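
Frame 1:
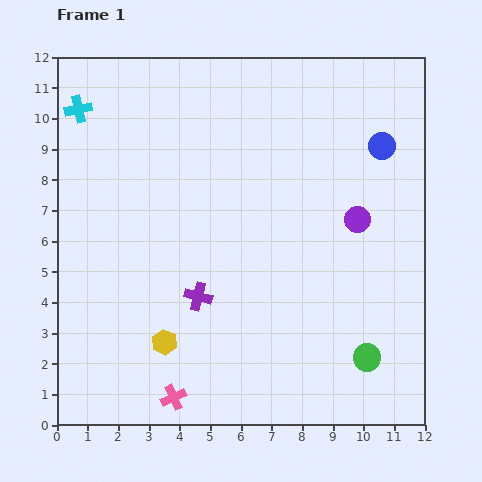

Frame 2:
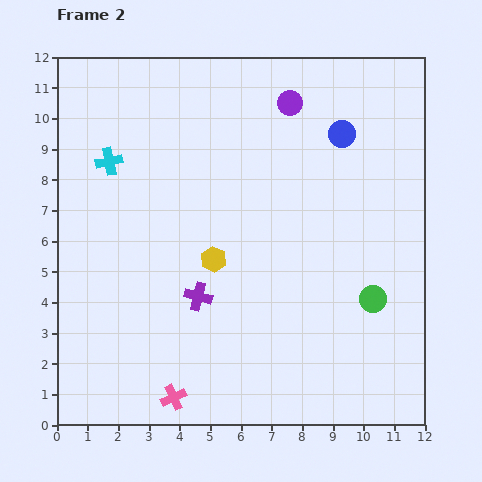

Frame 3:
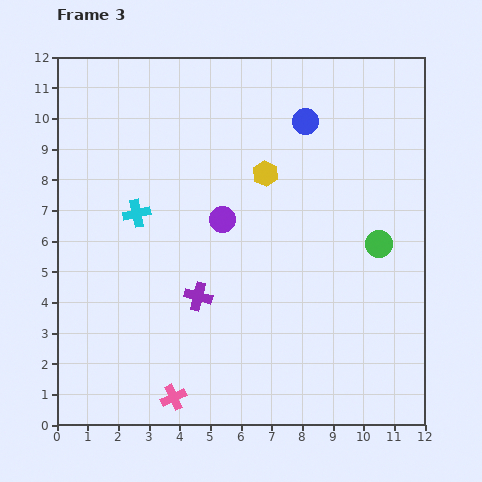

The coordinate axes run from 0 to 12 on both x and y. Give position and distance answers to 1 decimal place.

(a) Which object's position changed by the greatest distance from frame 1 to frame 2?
the purple circle

(moved 4.4; next 3.1)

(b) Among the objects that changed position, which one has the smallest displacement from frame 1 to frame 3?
the blue circle

(moved 2.6)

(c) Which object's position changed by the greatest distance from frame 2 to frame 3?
the purple circle

(moved 4.4; next 3.3)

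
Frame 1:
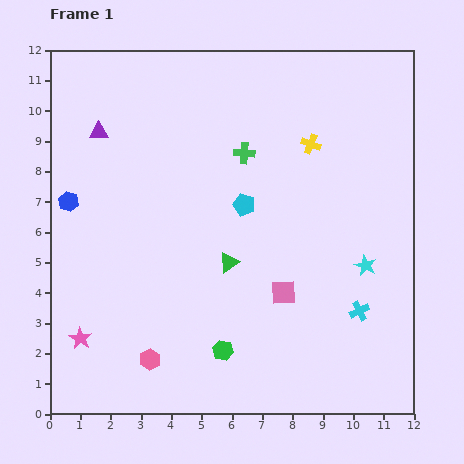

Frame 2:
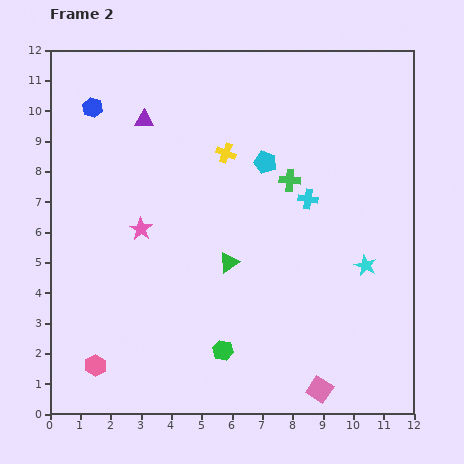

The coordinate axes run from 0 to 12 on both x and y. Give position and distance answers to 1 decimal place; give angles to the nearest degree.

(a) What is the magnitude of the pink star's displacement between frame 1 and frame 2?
4.1

The pink star moved from (1.0, 2.5) to (3.0, 6.1), a distance of √(2.0² + 3.6²) ≈ 4.1.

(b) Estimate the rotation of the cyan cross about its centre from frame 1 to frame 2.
35° clockwise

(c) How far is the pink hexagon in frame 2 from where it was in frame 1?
1.8

The pink hexagon moved from (3.3, 1.8) to (1.5, 1.6), a distance of √(1.8² + 0.2²) ≈ 1.8.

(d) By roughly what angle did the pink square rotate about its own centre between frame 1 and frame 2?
35° clockwise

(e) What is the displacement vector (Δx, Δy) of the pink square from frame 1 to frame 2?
(1.2, -3.2)

The pink square was at (7.7, 4.0) in frame 1 and (8.9, 0.8) in frame 2.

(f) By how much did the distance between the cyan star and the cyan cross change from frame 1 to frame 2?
+1.4

Distance in frame 1: 1.5. Distance in frame 2: 2.9.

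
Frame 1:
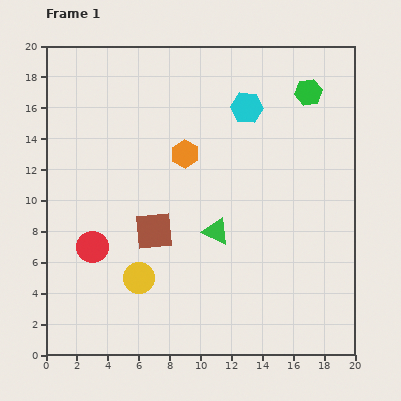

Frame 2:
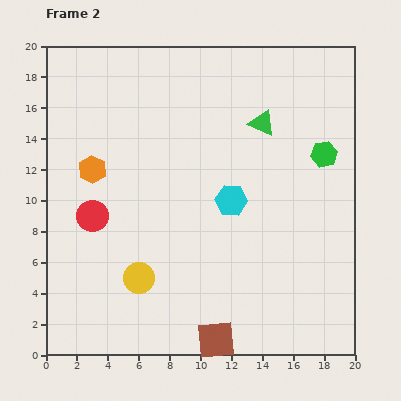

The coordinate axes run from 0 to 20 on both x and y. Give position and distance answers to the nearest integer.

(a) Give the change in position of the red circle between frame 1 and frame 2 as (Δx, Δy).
(0, 2)

The red circle was at (3, 7) in frame 1 and (3, 9) in frame 2.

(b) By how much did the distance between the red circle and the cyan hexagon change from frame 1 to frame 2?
-4

Distance in frame 1: 13. Distance in frame 2: 9.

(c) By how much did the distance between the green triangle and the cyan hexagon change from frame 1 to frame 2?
-3

Distance in frame 1: 8. Distance in frame 2: 5.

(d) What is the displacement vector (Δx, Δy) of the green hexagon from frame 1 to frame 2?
(1, -4)

The green hexagon was at (17, 17) in frame 1 and (18, 13) in frame 2.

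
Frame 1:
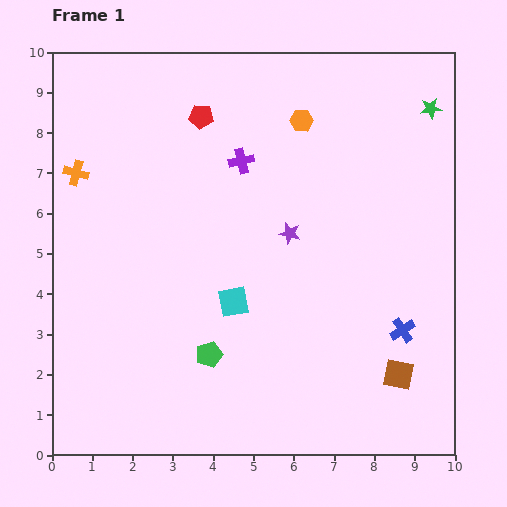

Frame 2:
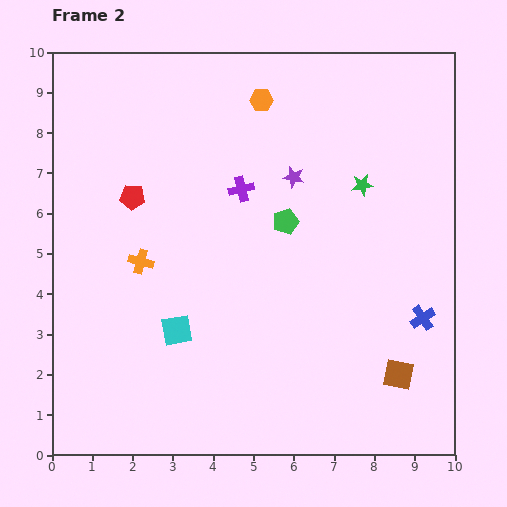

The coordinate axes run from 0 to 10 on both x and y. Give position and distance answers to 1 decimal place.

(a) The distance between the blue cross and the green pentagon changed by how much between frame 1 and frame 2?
-0.6

Distance in frame 1: 4.8. Distance in frame 2: 4.2.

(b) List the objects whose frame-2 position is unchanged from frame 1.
the brown square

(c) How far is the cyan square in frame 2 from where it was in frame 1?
1.6

The cyan square moved from (4.5, 3.8) to (3.1, 3.1), a distance of √(1.4² + 0.7²) ≈ 1.6.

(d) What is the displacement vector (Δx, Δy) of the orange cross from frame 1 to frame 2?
(1.6, -2.2)

The orange cross was at (0.6, 7.0) in frame 1 and (2.2, 4.8) in frame 2.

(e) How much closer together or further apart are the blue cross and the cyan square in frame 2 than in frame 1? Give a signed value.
+1.8

Distance in frame 1: 4.3. Distance in frame 2: 6.1.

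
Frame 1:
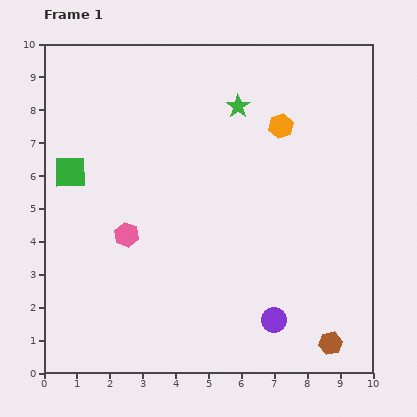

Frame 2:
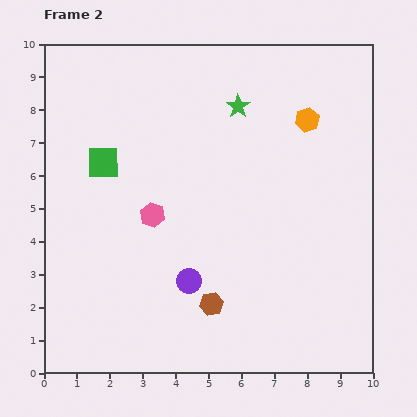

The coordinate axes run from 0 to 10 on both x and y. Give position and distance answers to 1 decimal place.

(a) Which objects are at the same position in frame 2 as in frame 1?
the green star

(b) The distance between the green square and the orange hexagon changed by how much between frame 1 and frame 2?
-0.3

Distance in frame 1: 6.6. Distance in frame 2: 6.3.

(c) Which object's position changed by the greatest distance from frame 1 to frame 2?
the brown hexagon

(moved 3.8; next 2.9)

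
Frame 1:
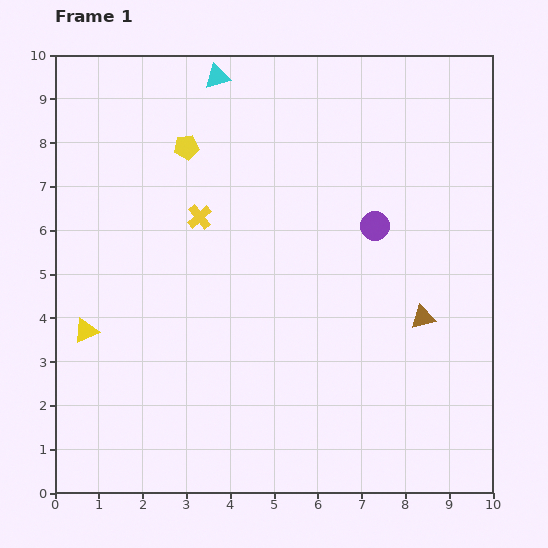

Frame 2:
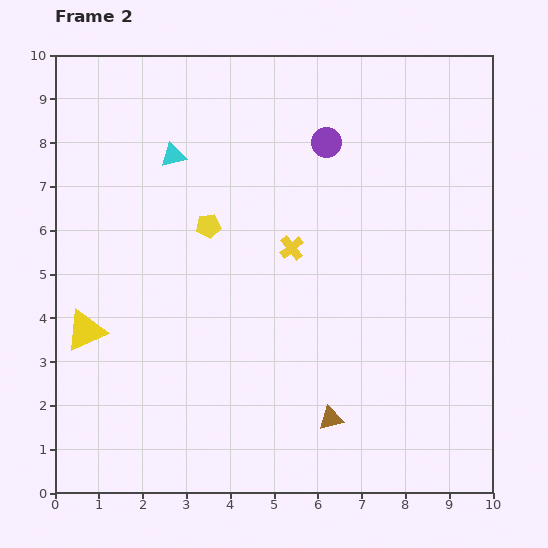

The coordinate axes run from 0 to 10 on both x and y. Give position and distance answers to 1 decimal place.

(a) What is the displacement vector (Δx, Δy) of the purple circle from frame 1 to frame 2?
(-1.1, 1.9)

The purple circle was at (7.3, 6.1) in frame 1 and (6.2, 8.0) in frame 2.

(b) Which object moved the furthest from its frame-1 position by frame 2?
the brown triangle

(moved 3.1; next 2.2)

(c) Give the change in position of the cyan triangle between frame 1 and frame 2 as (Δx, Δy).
(-1.0, -1.8)

The cyan triangle was at (3.7, 9.5) in frame 1 and (2.7, 7.7) in frame 2.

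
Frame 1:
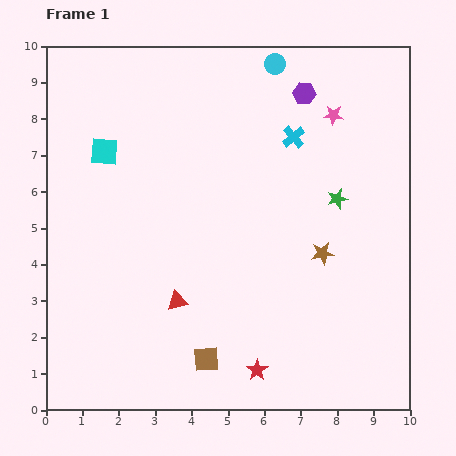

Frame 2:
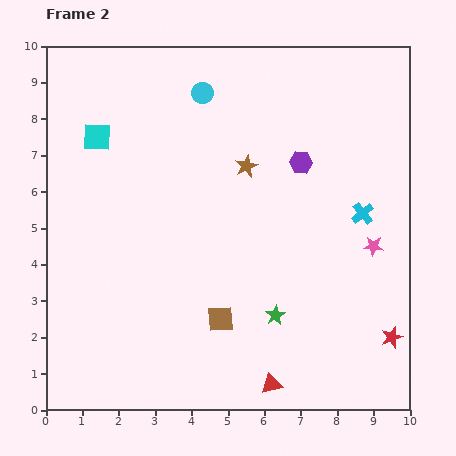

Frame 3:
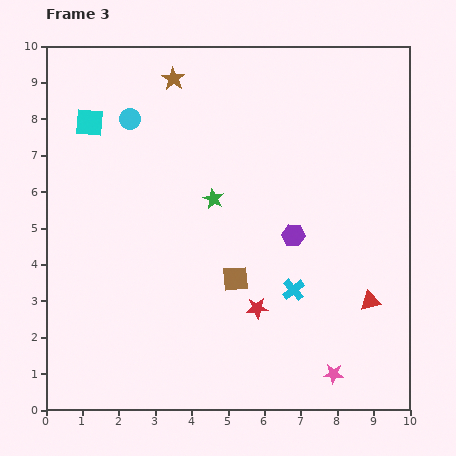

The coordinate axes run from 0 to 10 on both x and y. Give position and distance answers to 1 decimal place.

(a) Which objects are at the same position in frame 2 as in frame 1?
none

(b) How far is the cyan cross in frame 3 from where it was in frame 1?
4.2

The cyan cross moved from (6.8, 7.5) to (6.8, 3.3), a distance of √(0.0² + 4.2²) ≈ 4.2.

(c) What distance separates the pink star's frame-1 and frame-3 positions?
7.1

The pink star moved from (7.9, 8.1) to (7.9, 1.0), a distance of √(0.0² + 7.1²) ≈ 7.1.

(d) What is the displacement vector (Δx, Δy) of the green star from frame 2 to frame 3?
(-1.7, 3.2)

The green star was at (6.3, 2.6) in frame 2 and (4.6, 5.8) in frame 3.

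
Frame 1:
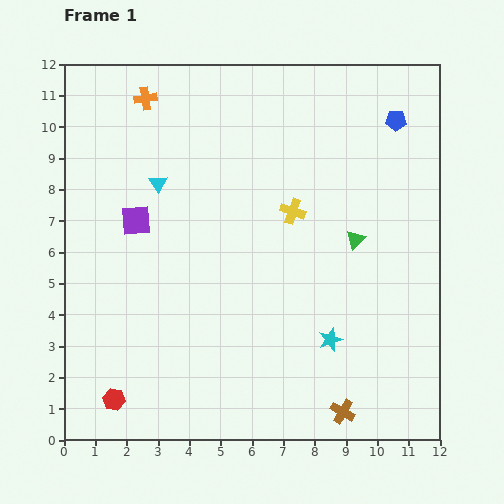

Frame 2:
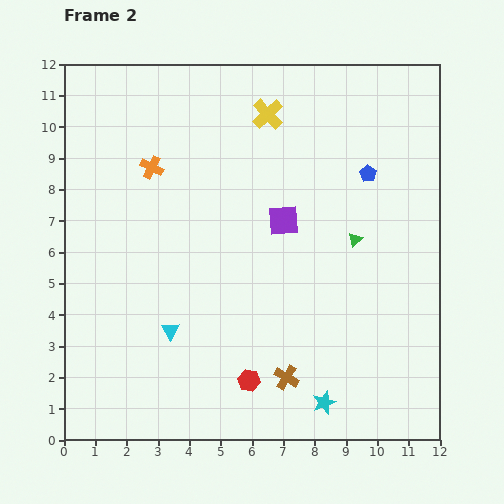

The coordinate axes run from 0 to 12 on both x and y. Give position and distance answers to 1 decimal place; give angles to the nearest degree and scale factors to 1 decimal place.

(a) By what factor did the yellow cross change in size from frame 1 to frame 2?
1.3×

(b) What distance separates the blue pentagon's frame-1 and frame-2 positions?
1.9

The blue pentagon moved from (10.6, 10.2) to (9.7, 8.5), a distance of √(0.9² + 1.7²) ≈ 1.9.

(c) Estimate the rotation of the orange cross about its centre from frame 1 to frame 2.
36° clockwise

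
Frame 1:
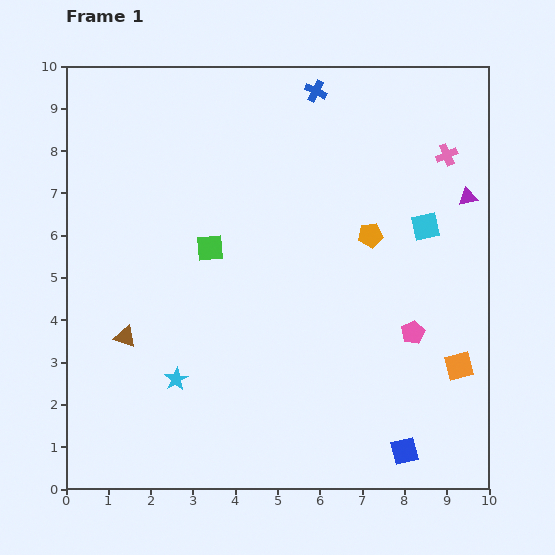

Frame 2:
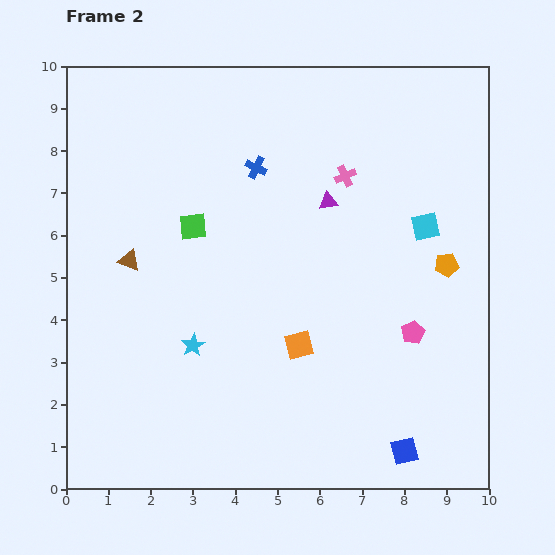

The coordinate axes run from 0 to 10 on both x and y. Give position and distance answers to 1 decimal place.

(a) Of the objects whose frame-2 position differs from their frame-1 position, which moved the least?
the green square

(moved 0.6)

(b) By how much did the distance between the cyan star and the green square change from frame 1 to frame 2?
-0.4

Distance in frame 1: 3.2. Distance in frame 2: 2.8.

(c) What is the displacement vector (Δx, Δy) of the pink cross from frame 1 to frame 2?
(-2.4, -0.5)

The pink cross was at (9.0, 7.9) in frame 1 and (6.6, 7.4) in frame 2.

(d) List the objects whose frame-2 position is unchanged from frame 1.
the blue square, the cyan square, the pink pentagon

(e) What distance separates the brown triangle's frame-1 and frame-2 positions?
1.8

The brown triangle moved from (1.4, 3.6) to (1.5, 5.4), a distance of √(0.1² + 1.8²) ≈ 1.8.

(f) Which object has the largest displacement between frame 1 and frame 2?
the orange square

(moved 3.8; next 3.3)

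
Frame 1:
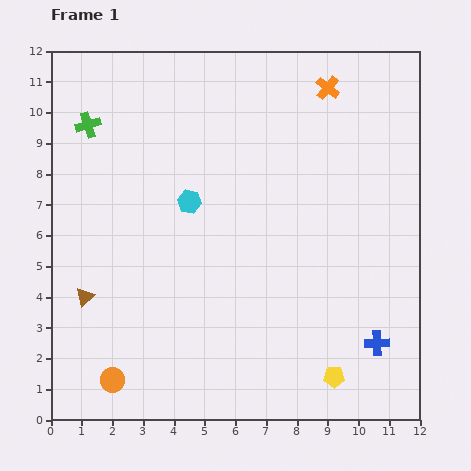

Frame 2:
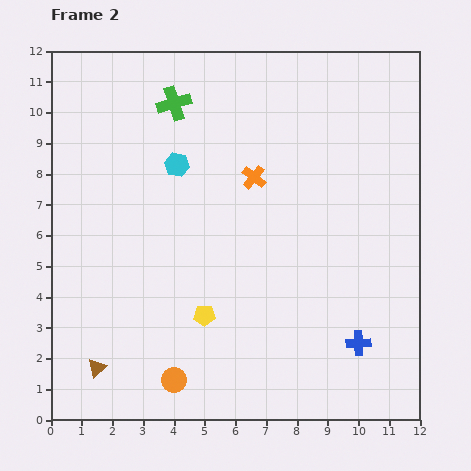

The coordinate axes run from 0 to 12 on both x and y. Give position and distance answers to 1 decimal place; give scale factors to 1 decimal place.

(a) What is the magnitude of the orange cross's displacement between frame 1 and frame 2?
3.8

The orange cross moved from (9.0, 10.8) to (6.6, 7.9), a distance of √(2.4² + 2.9²) ≈ 3.8.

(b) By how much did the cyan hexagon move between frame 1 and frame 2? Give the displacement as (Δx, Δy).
(-0.4, 1.2)

The cyan hexagon was at (4.5, 7.1) in frame 1 and (4.1, 8.3) in frame 2.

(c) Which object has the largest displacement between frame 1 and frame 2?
the yellow pentagon

(moved 4.7; next 3.8)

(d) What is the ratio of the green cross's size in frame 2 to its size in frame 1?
1.3×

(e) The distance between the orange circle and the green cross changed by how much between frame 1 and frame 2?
+0.7

Distance in frame 1: 8.3. Distance in frame 2: 9.0.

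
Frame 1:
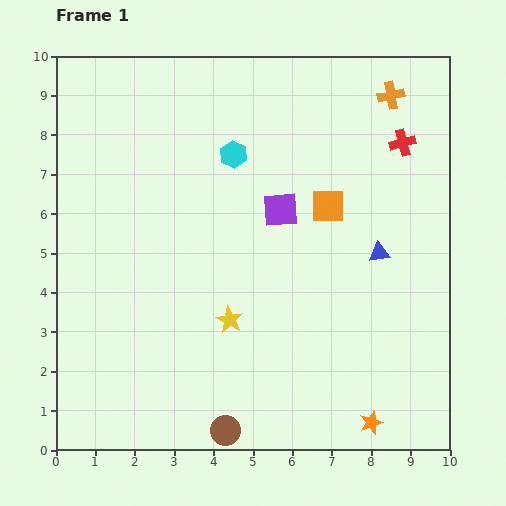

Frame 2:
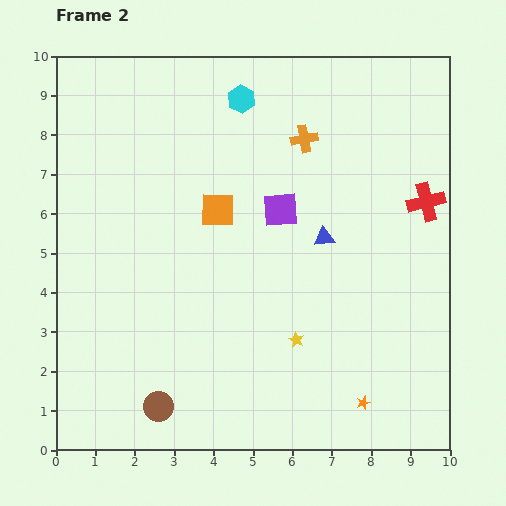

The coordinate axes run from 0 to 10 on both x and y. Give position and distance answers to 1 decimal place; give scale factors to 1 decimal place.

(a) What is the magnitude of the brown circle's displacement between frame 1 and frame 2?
1.8

The brown circle moved from (4.3, 0.5) to (2.6, 1.1), a distance of √(1.7² + 0.6²) ≈ 1.8.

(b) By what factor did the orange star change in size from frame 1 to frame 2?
0.6×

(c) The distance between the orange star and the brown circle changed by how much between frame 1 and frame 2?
+1.5

Distance in frame 1: 3.7. Distance in frame 2: 5.2.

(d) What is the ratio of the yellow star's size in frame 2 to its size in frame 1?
0.6×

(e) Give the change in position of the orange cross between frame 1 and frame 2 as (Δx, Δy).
(-2.2, -1.1)

The orange cross was at (8.5, 9.0) in frame 1 and (6.3, 7.9) in frame 2.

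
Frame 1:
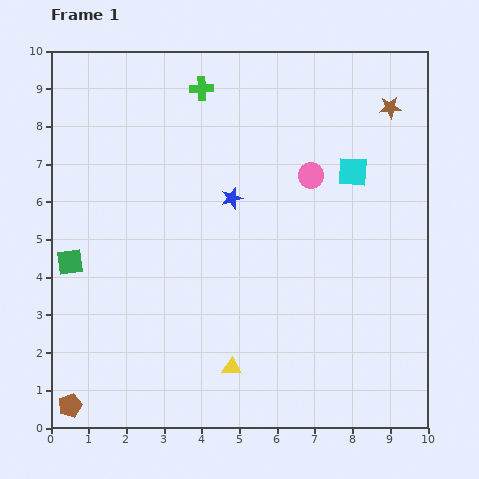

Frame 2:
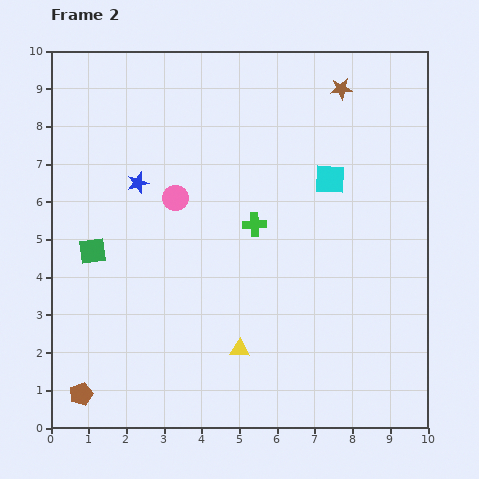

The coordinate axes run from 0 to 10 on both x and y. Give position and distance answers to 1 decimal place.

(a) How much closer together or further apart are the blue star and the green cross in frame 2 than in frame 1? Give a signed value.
+0.3

Distance in frame 1: 3.0. Distance in frame 2: 3.3.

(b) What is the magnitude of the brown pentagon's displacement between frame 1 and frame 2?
0.4

The brown pentagon moved from (0.5, 0.6) to (0.8, 0.9), a distance of √(0.3² + 0.3²) ≈ 0.4.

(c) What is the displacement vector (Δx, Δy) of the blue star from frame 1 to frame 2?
(-2.5, 0.4)

The blue star was at (4.8, 6.1) in frame 1 and (2.3, 6.5) in frame 2.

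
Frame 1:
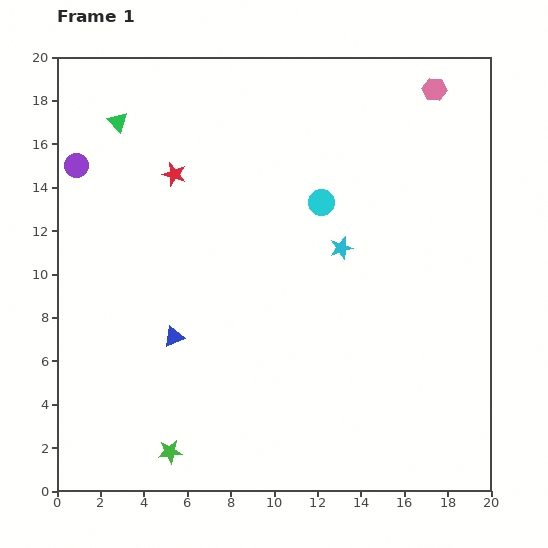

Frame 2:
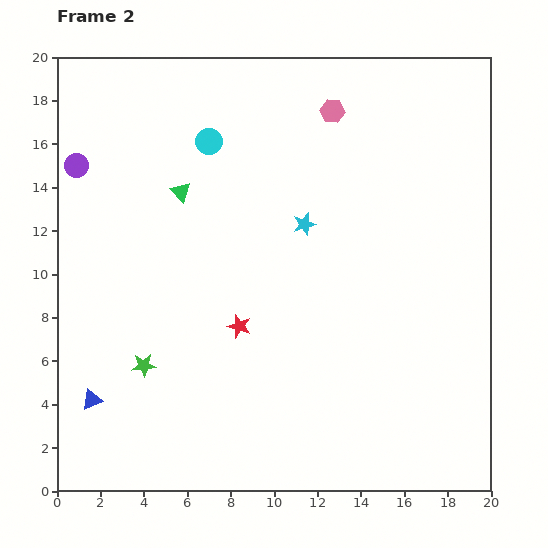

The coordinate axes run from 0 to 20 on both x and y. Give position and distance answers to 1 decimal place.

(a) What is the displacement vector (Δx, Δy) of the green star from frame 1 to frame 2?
(-1.2, 4.0)

The green star was at (5.2, 1.8) in frame 1 and (4.0, 5.8) in frame 2.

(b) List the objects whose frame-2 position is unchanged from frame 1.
the purple circle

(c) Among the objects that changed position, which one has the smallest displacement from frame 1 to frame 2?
the cyan star

(moved 2.0)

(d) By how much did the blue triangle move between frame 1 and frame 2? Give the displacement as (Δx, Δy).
(-3.8, -2.9)

The blue triangle was at (5.4, 7.1) in frame 1 and (1.6, 4.2) in frame 2.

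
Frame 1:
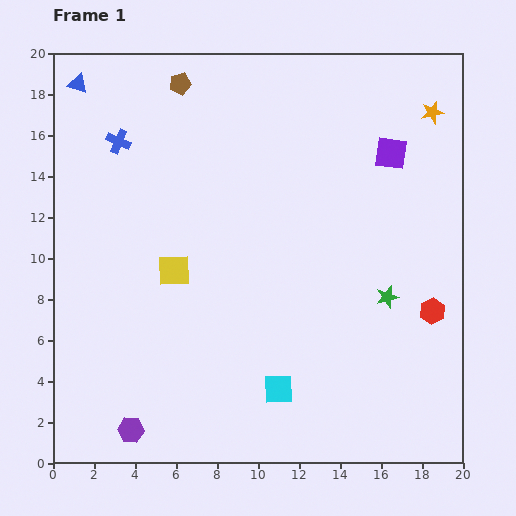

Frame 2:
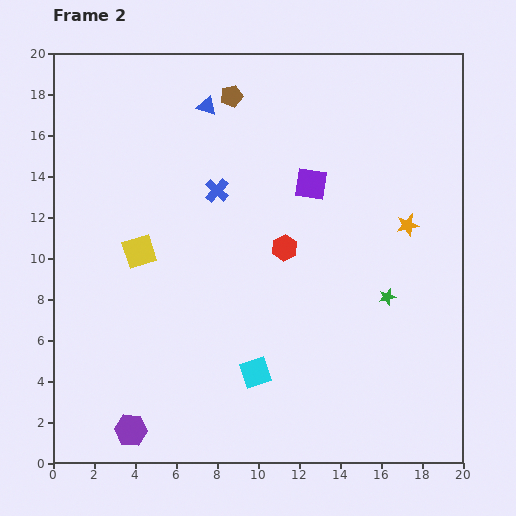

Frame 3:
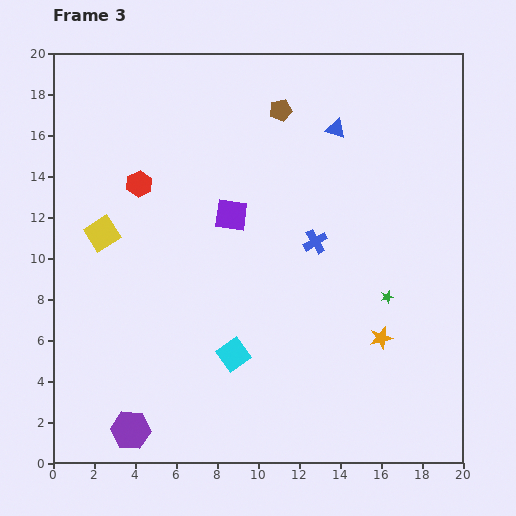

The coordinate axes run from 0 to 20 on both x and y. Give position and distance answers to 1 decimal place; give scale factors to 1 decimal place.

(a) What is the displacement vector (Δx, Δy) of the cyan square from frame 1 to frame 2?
(-1.1, 0.8)

The cyan square was at (11.0, 3.6) in frame 1 and (9.9, 4.4) in frame 2.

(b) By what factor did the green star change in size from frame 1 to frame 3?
0.6×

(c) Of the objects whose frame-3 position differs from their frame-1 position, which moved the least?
the cyan square

(moved 2.8)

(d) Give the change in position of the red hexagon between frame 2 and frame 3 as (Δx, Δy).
(-7.1, 3.1)

The red hexagon was at (11.3, 10.5) in frame 2 and (4.2, 13.6) in frame 3.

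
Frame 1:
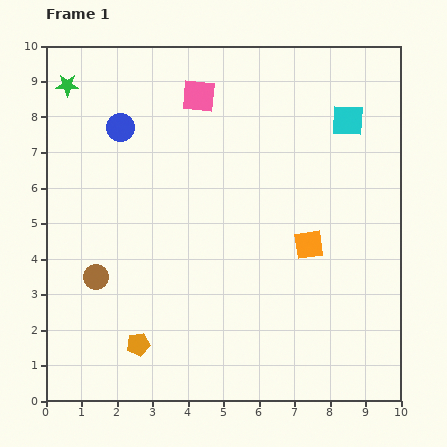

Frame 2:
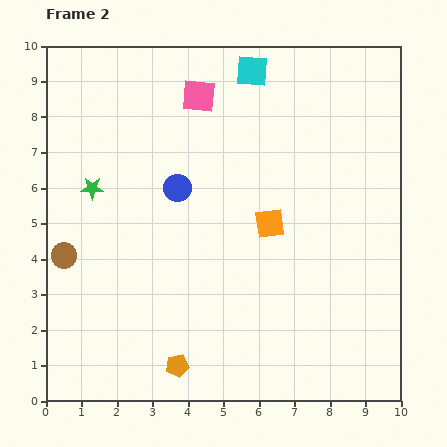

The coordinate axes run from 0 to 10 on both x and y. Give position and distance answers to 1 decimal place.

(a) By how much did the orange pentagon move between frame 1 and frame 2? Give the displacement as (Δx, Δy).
(1.1, -0.6)

The orange pentagon was at (2.6, 1.6) in frame 1 and (3.7, 1.0) in frame 2.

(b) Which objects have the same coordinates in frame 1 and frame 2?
the pink square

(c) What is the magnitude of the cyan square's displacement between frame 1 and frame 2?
3.0

The cyan square moved from (8.5, 7.9) to (5.8, 9.3), a distance of √(2.7² + 1.4²) ≈ 3.0.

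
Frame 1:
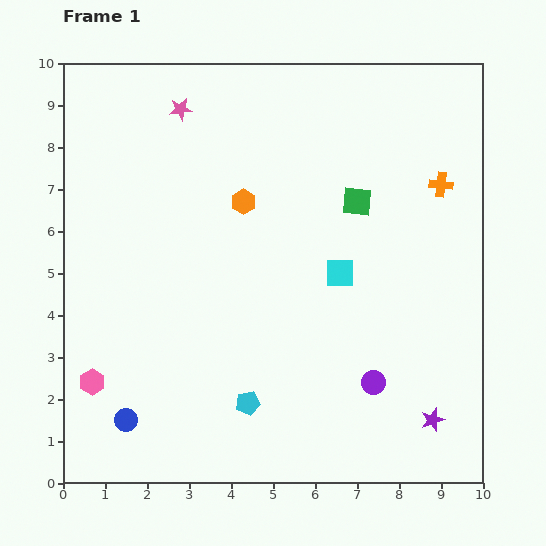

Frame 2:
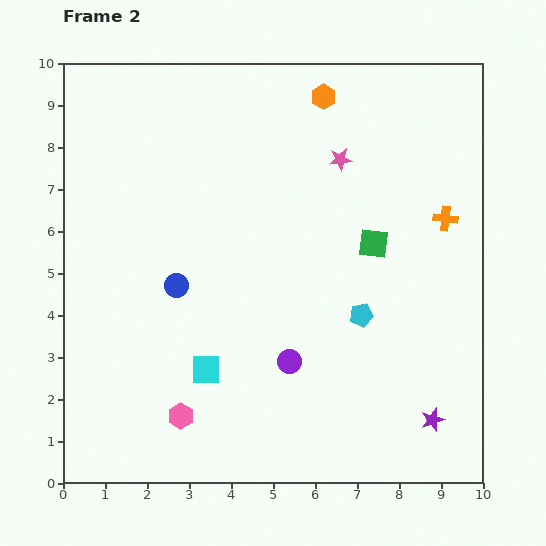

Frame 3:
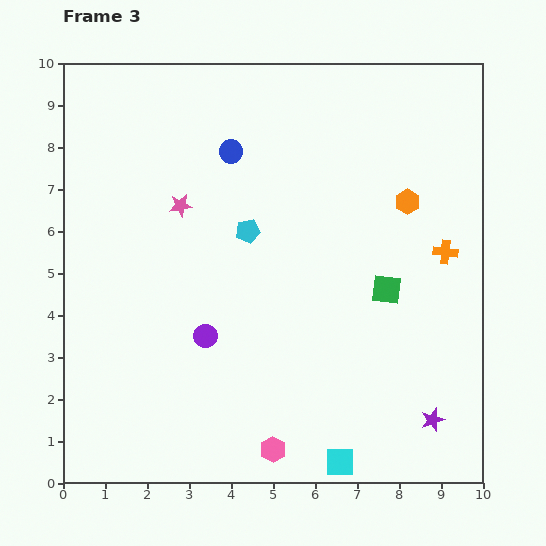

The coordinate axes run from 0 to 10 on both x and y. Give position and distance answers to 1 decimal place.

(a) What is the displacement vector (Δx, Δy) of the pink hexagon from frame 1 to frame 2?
(2.1, -0.8)

The pink hexagon was at (0.7, 2.4) in frame 1 and (2.8, 1.6) in frame 2.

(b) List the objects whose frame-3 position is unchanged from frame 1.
the purple star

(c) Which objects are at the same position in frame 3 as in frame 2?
the purple star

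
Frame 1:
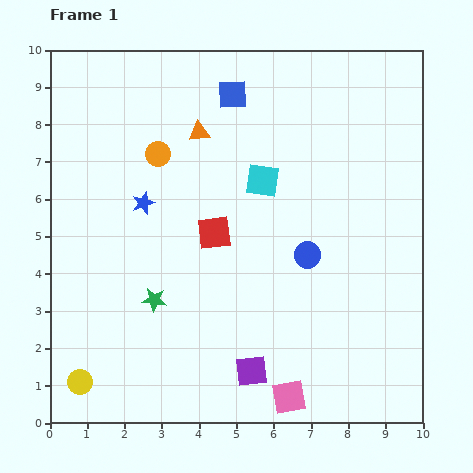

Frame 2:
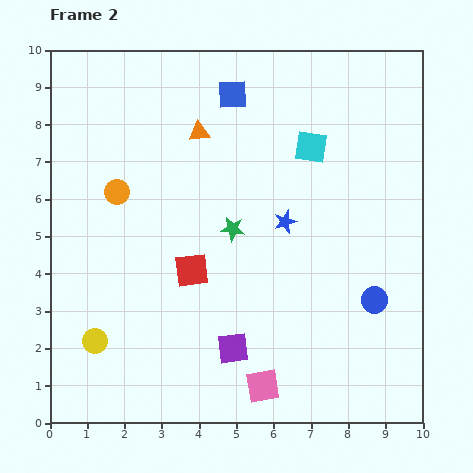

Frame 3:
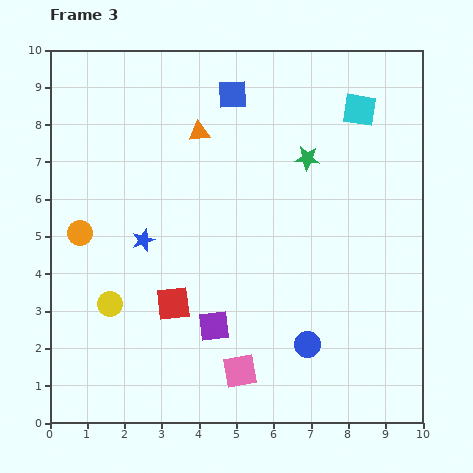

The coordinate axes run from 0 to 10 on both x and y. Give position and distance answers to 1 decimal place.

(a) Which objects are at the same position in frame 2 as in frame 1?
the blue square, the orange triangle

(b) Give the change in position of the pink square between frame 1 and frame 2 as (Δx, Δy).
(-0.7, 0.3)

The pink square was at (6.4, 0.7) in frame 1 and (5.7, 1.0) in frame 2.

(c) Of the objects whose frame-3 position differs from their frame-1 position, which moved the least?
the blue star

(moved 1.0)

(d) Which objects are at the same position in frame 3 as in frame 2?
the blue square, the orange triangle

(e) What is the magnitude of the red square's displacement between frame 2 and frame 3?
1.0

The red square moved from (3.8, 4.1) to (3.3, 3.2), a distance of √(0.5² + 0.9²) ≈ 1.0.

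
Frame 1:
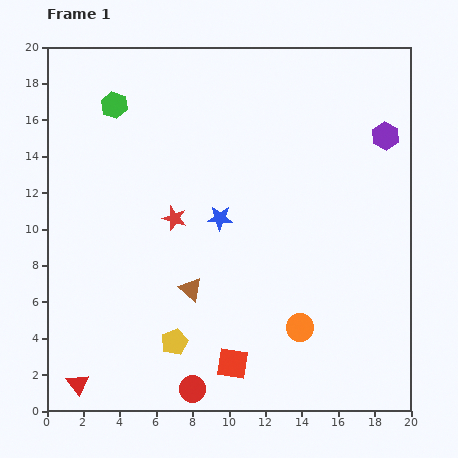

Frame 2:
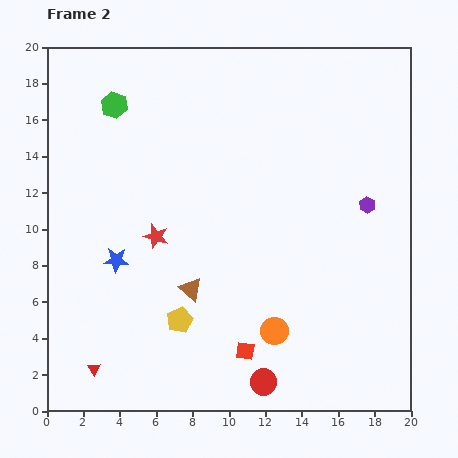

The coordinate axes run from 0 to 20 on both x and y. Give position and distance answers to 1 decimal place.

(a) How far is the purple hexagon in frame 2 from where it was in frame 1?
3.9

The purple hexagon moved from (18.6, 15.1) to (17.6, 11.3), a distance of √(1.0² + 3.8²) ≈ 3.9.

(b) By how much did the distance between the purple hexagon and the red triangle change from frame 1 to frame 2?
-4.2

Distance in frame 1: 21.7. Distance in frame 2: 17.5.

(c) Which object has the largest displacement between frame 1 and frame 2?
the blue star

(moved 6.1; next 3.9)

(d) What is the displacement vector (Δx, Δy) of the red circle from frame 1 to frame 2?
(3.9, 0.4)

The red circle was at (8.0, 1.2) in frame 1 and (11.9, 1.6) in frame 2.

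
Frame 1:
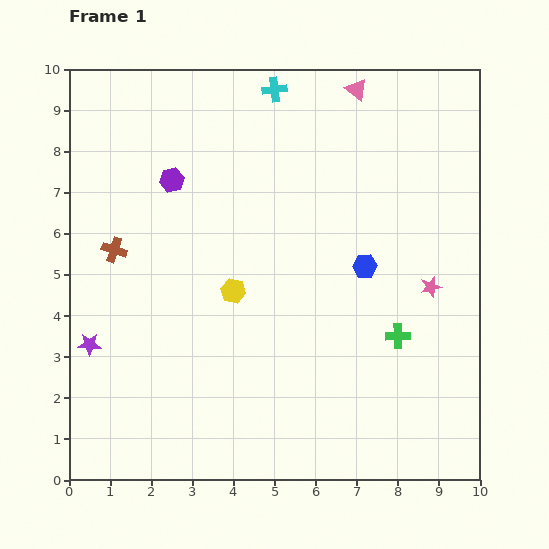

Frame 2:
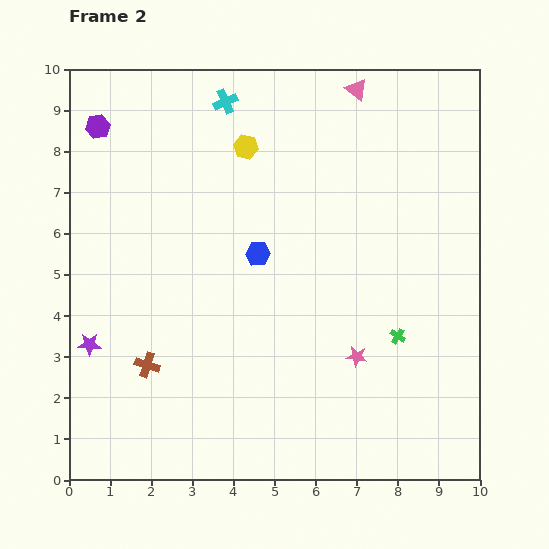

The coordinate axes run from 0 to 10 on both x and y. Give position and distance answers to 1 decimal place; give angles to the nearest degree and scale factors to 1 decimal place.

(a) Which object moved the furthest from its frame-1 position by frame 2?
the yellow hexagon

(moved 3.5; next 2.9)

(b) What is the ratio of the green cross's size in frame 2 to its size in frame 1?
0.6×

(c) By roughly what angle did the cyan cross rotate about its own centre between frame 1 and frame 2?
17° counter-clockwise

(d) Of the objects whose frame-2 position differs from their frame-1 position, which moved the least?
the cyan cross

(moved 1.2)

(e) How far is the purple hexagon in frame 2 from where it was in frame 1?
2.2

The purple hexagon moved from (2.5, 7.3) to (0.7, 8.6), a distance of √(1.8² + 1.3²) ≈ 2.2.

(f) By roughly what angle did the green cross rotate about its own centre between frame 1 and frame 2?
32° clockwise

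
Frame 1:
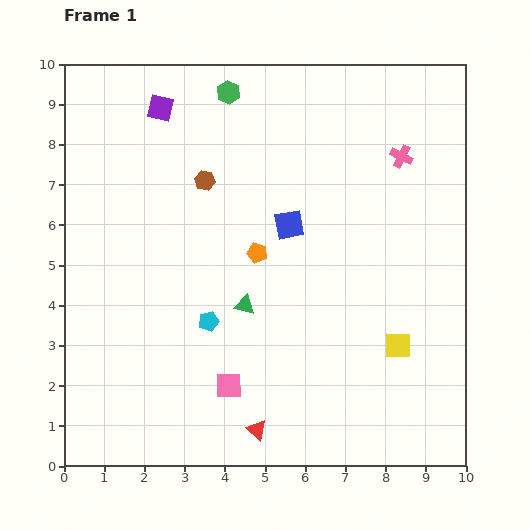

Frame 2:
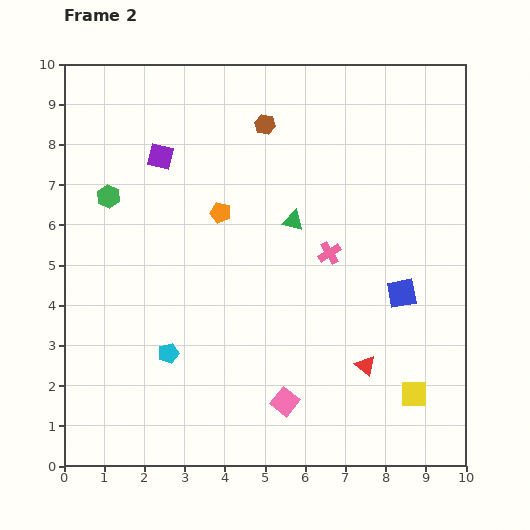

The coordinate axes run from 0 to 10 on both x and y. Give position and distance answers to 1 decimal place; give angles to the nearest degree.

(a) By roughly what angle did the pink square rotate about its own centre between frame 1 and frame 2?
39° clockwise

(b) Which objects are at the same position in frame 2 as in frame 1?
none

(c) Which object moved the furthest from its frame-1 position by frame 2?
the green hexagon

(moved 4.0; next 3.3)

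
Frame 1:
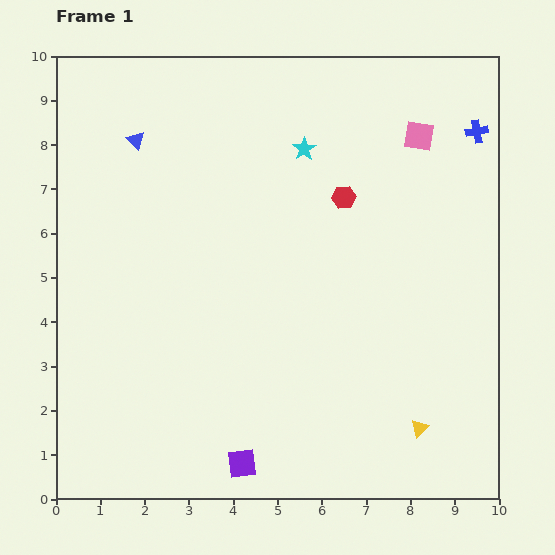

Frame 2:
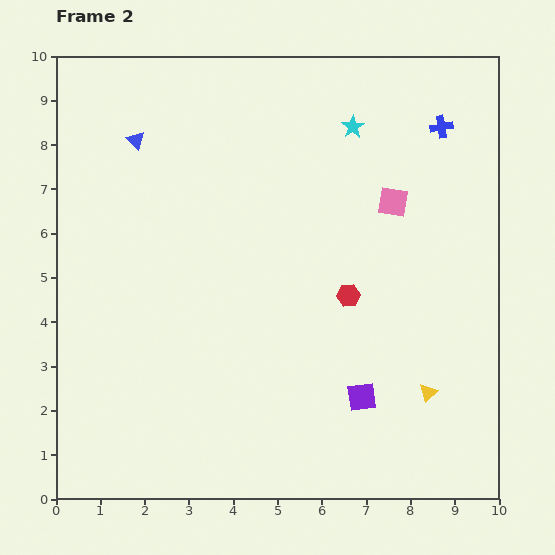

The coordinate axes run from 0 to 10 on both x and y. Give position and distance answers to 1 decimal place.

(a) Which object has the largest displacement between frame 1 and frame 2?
the purple square

(moved 3.1; next 2.2)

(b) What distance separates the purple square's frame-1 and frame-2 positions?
3.1

The purple square moved from (4.2, 0.8) to (6.9, 2.3), a distance of √(2.7² + 1.5²) ≈ 3.1.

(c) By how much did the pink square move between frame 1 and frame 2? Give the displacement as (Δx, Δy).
(-0.6, -1.5)

The pink square was at (8.2, 8.2) in frame 1 and (7.6, 6.7) in frame 2.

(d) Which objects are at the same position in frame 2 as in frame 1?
the blue triangle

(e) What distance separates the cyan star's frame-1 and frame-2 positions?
1.2

The cyan star moved from (5.6, 7.9) to (6.7, 8.4), a distance of √(1.1² + 0.5²) ≈ 1.2.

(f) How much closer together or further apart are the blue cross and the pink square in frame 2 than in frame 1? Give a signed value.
+0.7

Distance in frame 1: 1.3. Distance in frame 2: 2.0.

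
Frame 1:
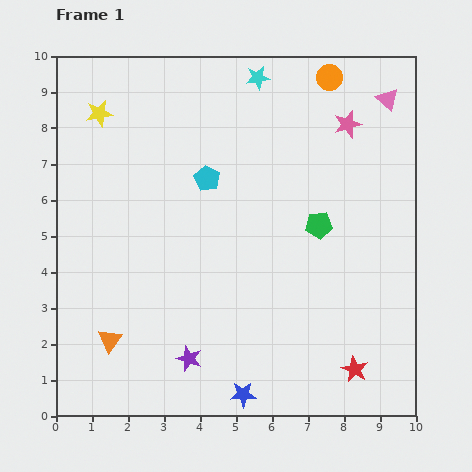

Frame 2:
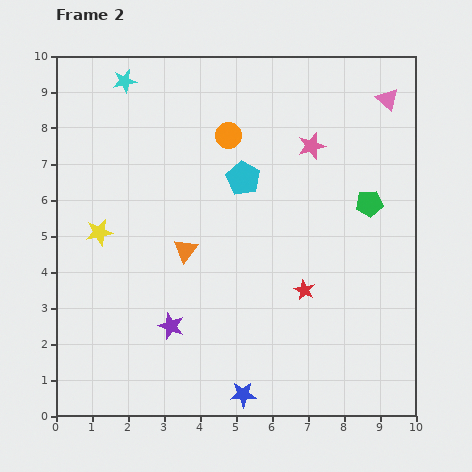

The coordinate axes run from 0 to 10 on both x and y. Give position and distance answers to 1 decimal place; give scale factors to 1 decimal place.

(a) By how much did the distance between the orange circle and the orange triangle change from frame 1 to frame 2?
-6.1

Distance in frame 1: 9.5. Distance in frame 2: 3.4.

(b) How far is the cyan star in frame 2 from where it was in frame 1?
3.7

The cyan star moved from (5.6, 9.4) to (1.9, 9.3), a distance of √(3.7² + 0.1²) ≈ 3.7.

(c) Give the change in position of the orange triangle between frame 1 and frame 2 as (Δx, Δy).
(2.1, 2.5)

The orange triangle was at (1.5, 2.1) in frame 1 and (3.6, 4.6) in frame 2.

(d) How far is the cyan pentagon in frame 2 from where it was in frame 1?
1.0

The cyan pentagon moved from (4.2, 6.6) to (5.2, 6.6), a distance of √(1.0² + 0.0²) ≈ 1.0.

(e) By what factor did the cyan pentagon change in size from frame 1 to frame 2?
1.3×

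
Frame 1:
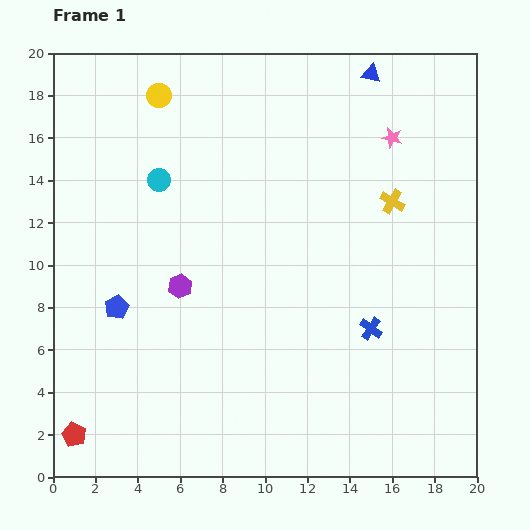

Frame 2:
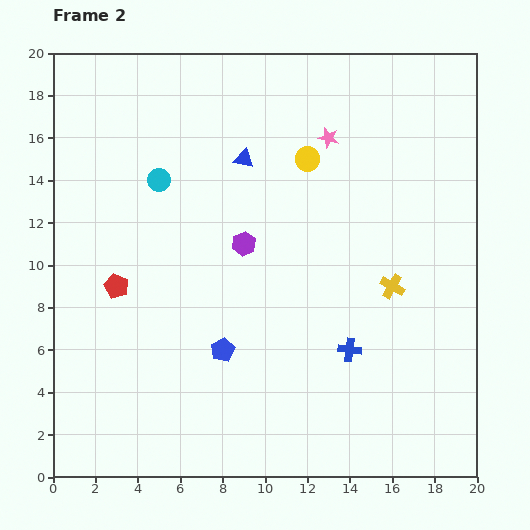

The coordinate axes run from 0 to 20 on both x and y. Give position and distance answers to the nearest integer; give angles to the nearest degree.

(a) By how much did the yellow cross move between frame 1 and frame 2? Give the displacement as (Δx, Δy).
(0, -4)

The yellow cross was at (16, 13) in frame 1 and (16, 9) in frame 2.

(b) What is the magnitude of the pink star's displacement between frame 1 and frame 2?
3

The pink star moved from (16, 16) to (13, 16), a distance of √(3² + 0²) ≈ 3.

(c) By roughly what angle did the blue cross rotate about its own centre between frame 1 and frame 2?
28° counter-clockwise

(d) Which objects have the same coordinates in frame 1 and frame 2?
the cyan circle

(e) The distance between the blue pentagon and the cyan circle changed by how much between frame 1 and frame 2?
+3

Distance in frame 1: 6. Distance in frame 2: 9.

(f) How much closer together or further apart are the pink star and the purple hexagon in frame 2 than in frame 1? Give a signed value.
-6

Distance in frame 1: 12. Distance in frame 2: 6.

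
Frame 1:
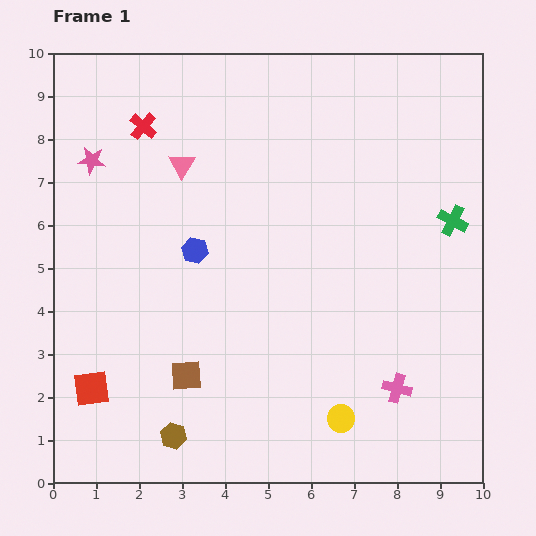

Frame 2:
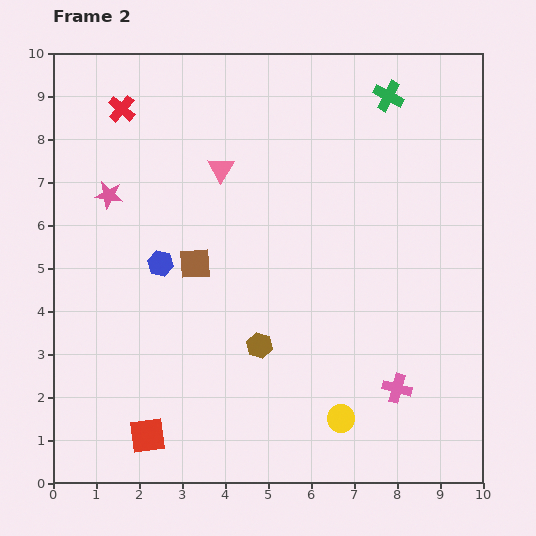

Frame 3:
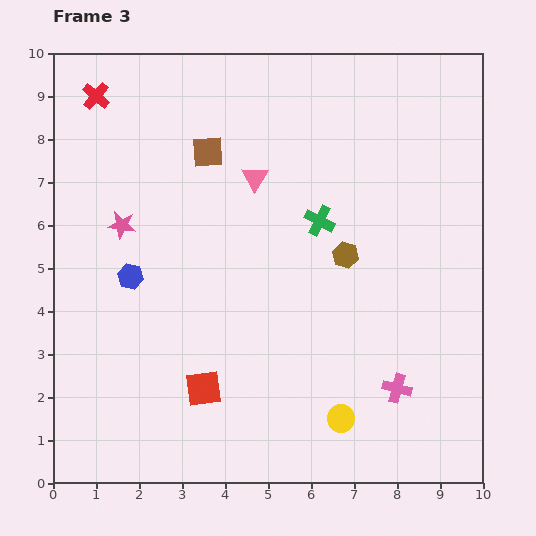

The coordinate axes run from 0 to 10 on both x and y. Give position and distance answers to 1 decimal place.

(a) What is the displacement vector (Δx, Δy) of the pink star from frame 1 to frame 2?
(0.4, -0.8)

The pink star was at (0.9, 7.5) in frame 1 and (1.3, 6.7) in frame 2.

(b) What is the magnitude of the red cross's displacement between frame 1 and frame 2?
0.6

The red cross moved from (2.1, 8.3) to (1.6, 8.7), a distance of √(0.5² + 0.4²) ≈ 0.6.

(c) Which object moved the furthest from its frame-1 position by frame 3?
the brown hexagon

(moved 5.8; next 5.2)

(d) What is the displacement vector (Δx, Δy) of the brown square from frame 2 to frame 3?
(0.3, 2.6)

The brown square was at (3.3, 5.1) in frame 2 and (3.6, 7.7) in frame 3.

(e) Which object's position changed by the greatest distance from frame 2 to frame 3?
the green cross

(moved 3.3; next 2.9)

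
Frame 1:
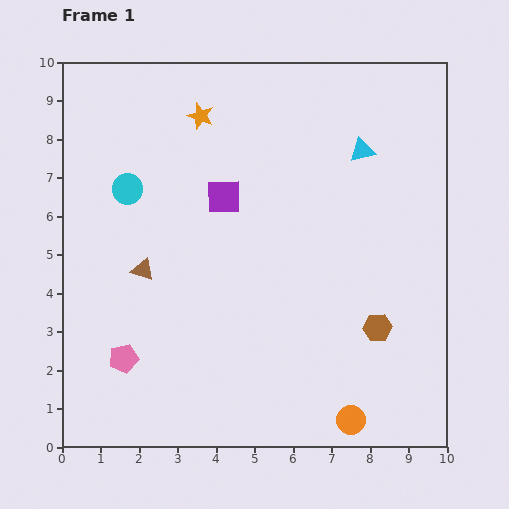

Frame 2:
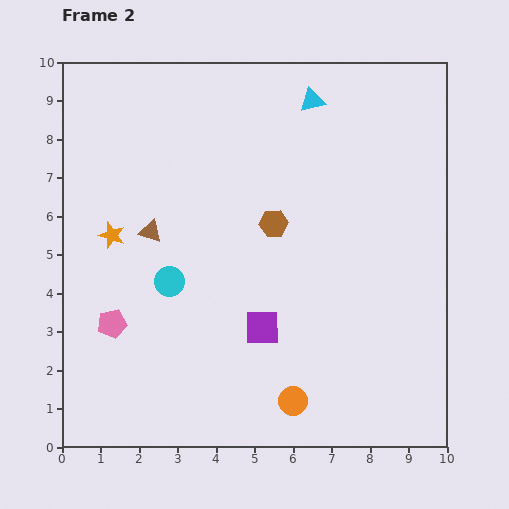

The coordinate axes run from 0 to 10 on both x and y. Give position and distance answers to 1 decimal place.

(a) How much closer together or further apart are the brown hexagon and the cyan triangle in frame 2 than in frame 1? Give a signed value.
-1.2

Distance in frame 1: 4.6. Distance in frame 2: 3.4.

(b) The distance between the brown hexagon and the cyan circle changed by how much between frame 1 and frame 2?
-4.3

Distance in frame 1: 7.4. Distance in frame 2: 3.1.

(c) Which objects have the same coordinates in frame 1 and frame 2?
none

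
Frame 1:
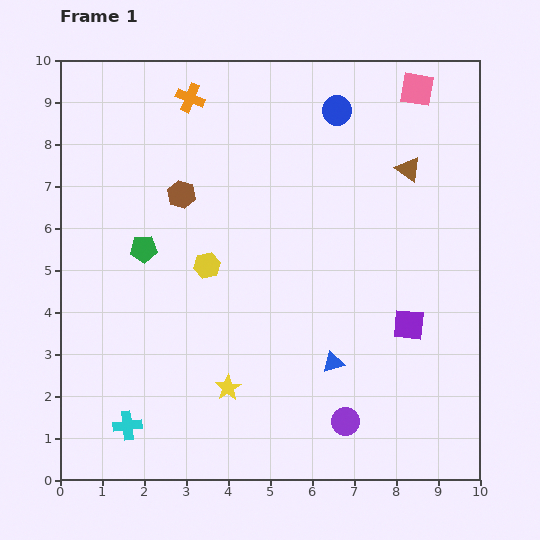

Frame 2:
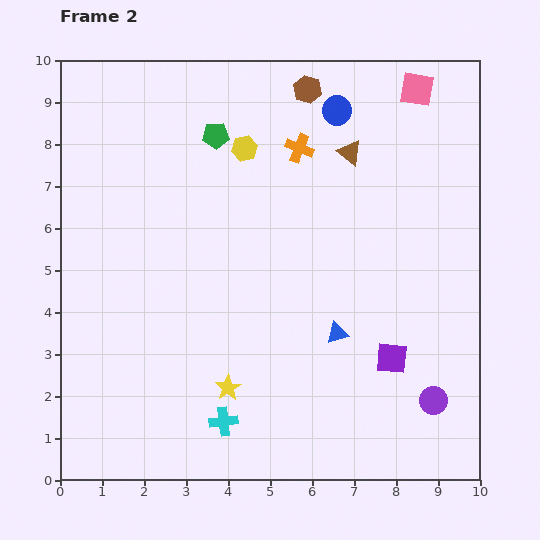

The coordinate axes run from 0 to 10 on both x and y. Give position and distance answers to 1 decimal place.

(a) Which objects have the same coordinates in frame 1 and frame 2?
the pink square, the yellow star, the blue circle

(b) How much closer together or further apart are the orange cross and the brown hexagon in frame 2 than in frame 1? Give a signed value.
-0.9

Distance in frame 1: 2.3. Distance in frame 2: 1.4.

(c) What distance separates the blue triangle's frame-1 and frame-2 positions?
0.7

The blue triangle moved from (6.5, 2.8) to (6.6, 3.5), a distance of √(0.1² + 0.7²) ≈ 0.7.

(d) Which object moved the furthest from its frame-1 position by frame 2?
the brown hexagon

(moved 3.9; next 3.2)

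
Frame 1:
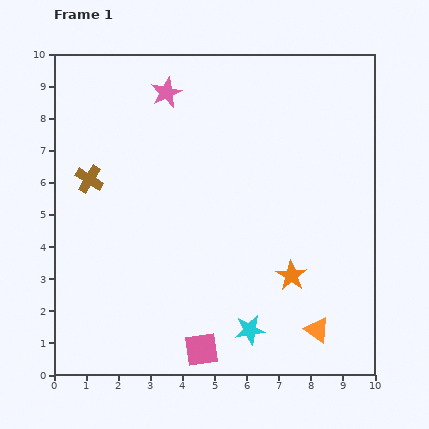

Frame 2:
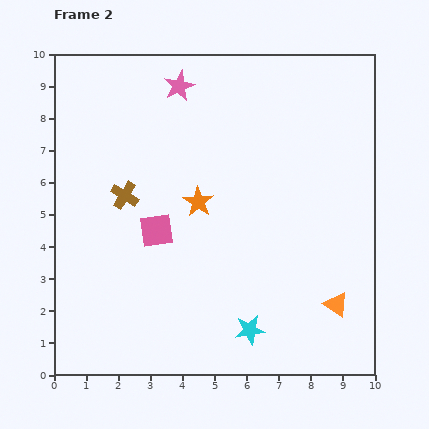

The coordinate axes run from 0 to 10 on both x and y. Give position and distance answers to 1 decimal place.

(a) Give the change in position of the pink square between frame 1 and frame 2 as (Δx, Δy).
(-1.4, 3.7)

The pink square was at (4.6, 0.8) in frame 1 and (3.2, 4.5) in frame 2.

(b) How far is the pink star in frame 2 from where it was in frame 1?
0.4

The pink star moved from (3.5, 8.8) to (3.9, 9.0), a distance of √(0.4² + 0.2²) ≈ 0.4.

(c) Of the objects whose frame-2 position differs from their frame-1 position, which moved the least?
the pink star

(moved 0.4)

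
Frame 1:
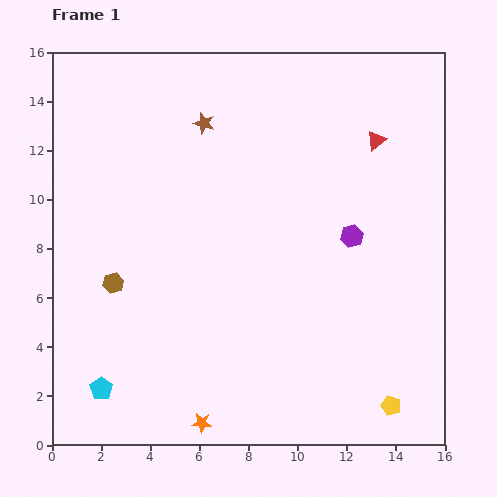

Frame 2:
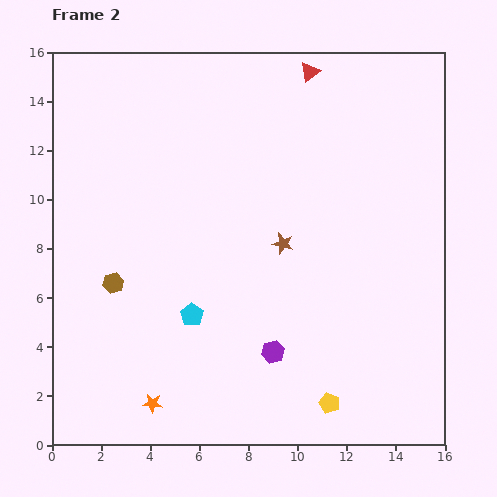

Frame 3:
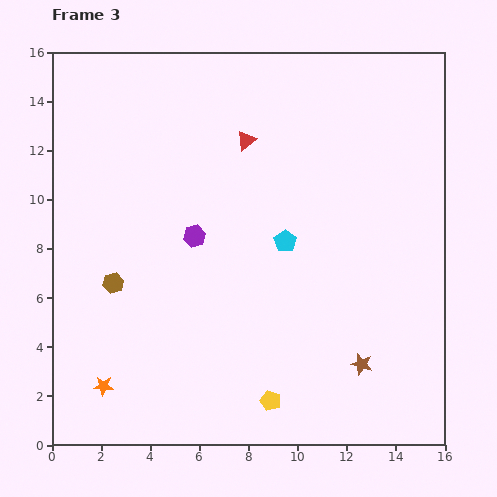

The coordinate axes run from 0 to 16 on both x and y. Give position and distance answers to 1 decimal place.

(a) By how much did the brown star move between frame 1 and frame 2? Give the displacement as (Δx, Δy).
(3.2, -4.9)

The brown star was at (6.2, 13.1) in frame 1 and (9.4, 8.2) in frame 2.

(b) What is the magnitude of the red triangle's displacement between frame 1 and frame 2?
3.9

The red triangle moved from (13.2, 12.4) to (10.5, 15.2), a distance of √(2.7² + 2.8²) ≈ 3.9.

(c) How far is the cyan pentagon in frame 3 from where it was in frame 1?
9.6

The cyan pentagon moved from (2.0, 2.3) to (9.5, 8.3), a distance of √(7.5² + 6.0²) ≈ 9.6.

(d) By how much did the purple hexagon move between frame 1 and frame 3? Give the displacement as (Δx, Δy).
(-6.4, 0.0)

The purple hexagon was at (12.2, 8.5) in frame 1 and (5.8, 8.5) in frame 3.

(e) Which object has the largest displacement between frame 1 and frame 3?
the brown star

(moved 11.7; next 9.6)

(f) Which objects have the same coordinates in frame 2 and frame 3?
the brown hexagon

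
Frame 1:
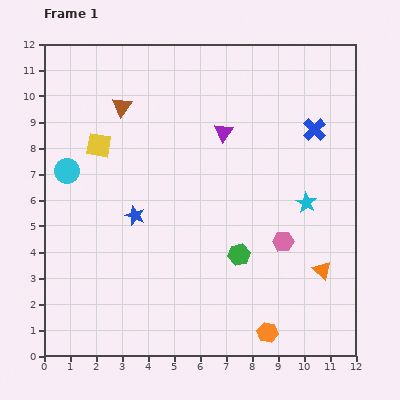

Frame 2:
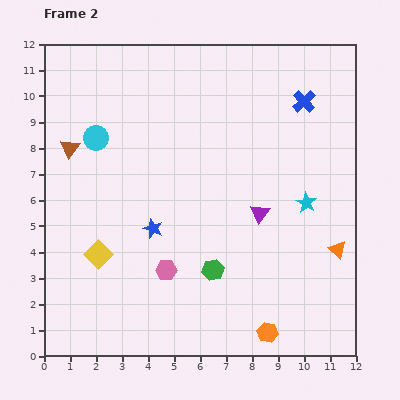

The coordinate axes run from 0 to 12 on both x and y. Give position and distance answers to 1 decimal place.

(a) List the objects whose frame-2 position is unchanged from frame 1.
the cyan star, the orange hexagon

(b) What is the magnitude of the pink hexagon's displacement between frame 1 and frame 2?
4.6

The pink hexagon moved from (9.2, 4.4) to (4.7, 3.3), a distance of √(4.5² + 1.1²) ≈ 4.6.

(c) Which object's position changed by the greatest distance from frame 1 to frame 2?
the pink hexagon

(moved 4.6; next 4.2)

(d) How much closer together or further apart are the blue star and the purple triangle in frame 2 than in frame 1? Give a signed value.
-0.6

Distance in frame 1: 4.7. Distance in frame 2: 4.1.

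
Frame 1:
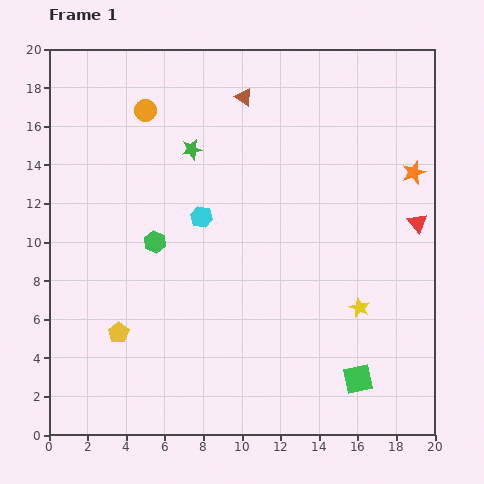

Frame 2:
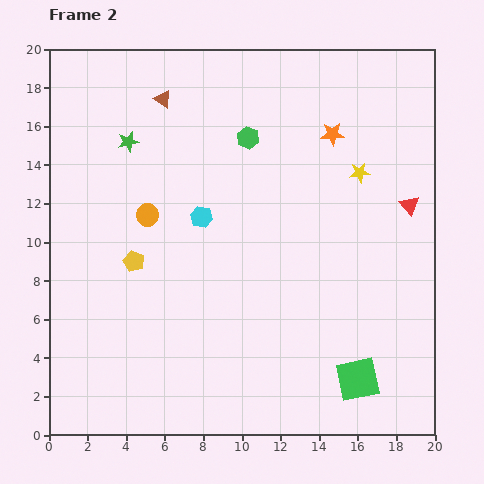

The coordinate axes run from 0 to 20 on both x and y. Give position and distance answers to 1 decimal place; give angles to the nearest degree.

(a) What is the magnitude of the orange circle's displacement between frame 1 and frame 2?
5.4

The orange circle moved from (5.0, 16.8) to (5.1, 11.4), a distance of √(0.1² + 5.4²) ≈ 5.4.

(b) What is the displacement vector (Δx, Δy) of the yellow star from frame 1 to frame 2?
(0.0, 7.0)

The yellow star was at (16.1, 6.6) in frame 1 and (16.1, 13.6) in frame 2.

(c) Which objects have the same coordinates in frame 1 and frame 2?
the green square, the cyan hexagon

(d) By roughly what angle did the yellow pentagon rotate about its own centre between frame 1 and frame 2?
16° counter-clockwise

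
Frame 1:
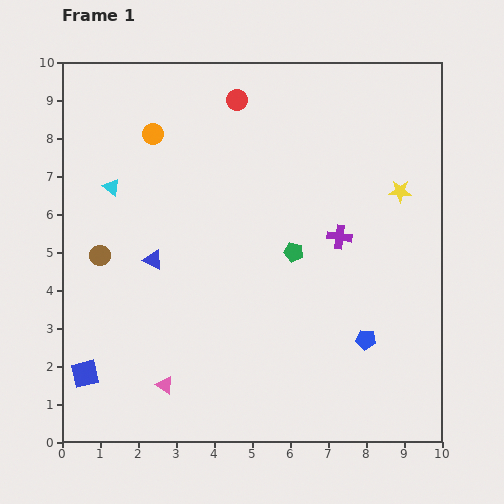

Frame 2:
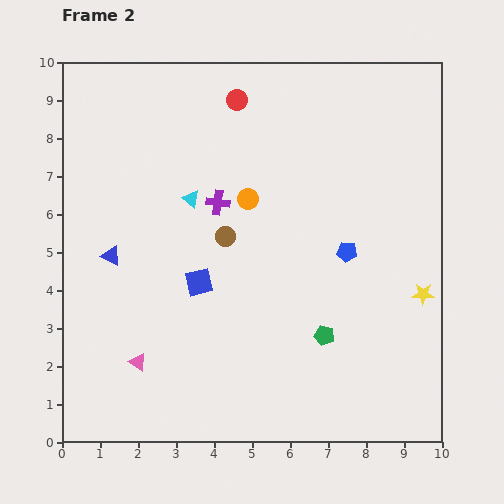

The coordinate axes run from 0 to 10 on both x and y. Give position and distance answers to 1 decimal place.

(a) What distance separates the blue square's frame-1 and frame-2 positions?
3.8

The blue square moved from (0.6, 1.8) to (3.6, 4.2), a distance of √(3.0² + 2.4²) ≈ 3.8.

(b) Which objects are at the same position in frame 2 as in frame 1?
the red circle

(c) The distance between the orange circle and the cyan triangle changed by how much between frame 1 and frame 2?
-0.3

Distance in frame 1: 1.8. Distance in frame 2: 1.5.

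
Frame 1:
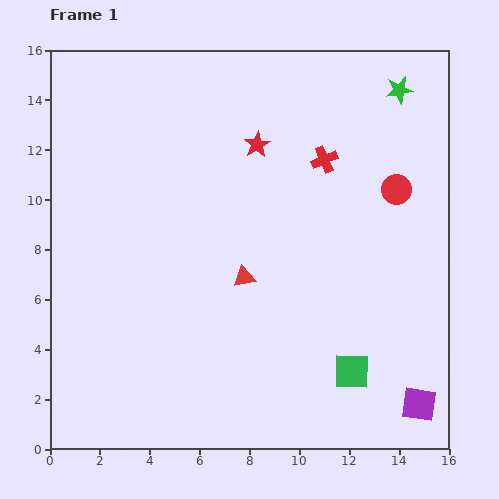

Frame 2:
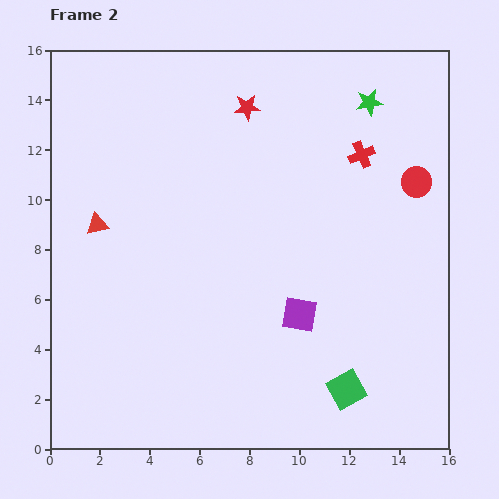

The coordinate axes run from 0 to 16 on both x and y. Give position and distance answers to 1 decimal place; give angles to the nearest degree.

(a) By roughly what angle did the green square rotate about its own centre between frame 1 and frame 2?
30° counter-clockwise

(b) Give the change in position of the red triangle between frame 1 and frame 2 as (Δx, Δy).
(-5.9, 2.1)

The red triangle was at (7.8, 6.9) in frame 1 and (1.9, 9.0) in frame 2.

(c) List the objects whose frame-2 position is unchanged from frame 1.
none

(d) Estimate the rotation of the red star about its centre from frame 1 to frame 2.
26° clockwise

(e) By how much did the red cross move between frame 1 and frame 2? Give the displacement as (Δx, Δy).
(1.5, 0.2)

The red cross was at (11.0, 11.6) in frame 1 and (12.5, 11.8) in frame 2.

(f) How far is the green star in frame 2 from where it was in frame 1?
1.3

The green star moved from (14.0, 14.4) to (12.8, 13.9), a distance of √(1.2² + 0.5²) ≈ 1.3.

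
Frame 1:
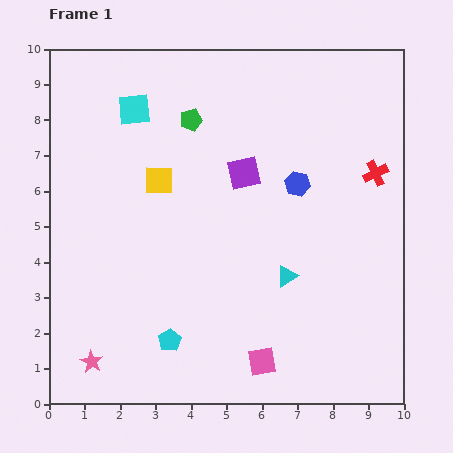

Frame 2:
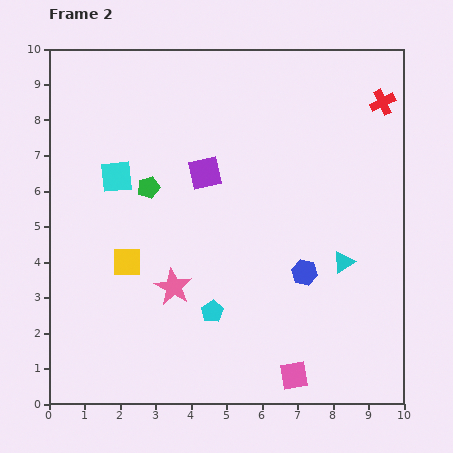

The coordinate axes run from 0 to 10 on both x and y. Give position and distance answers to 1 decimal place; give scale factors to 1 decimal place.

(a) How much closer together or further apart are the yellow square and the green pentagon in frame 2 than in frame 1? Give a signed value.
+0.3

Distance in frame 1: 1.9. Distance in frame 2: 2.2.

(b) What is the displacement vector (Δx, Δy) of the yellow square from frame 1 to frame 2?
(-0.9, -2.3)

The yellow square was at (3.1, 6.3) in frame 1 and (2.2, 4.0) in frame 2.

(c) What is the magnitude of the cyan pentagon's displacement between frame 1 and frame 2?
1.4

The cyan pentagon moved from (3.4, 1.8) to (4.6, 2.6), a distance of √(1.2² + 0.8²) ≈ 1.4.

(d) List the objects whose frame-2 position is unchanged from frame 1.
none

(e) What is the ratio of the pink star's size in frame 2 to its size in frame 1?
1.6×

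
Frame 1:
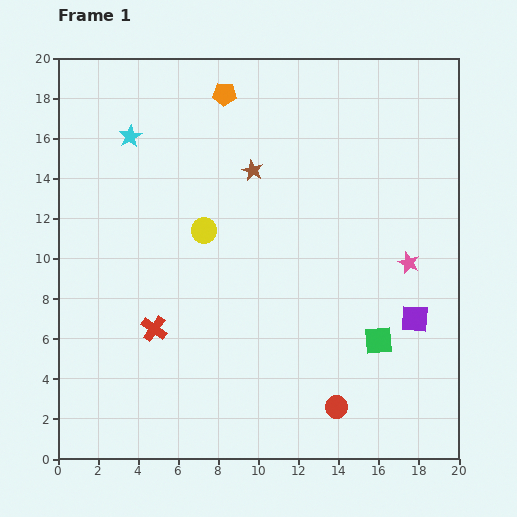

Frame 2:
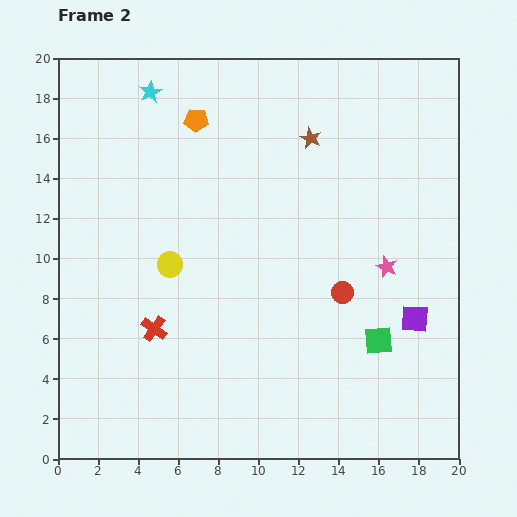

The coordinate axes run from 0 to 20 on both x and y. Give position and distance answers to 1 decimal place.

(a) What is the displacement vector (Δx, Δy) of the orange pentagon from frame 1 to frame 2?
(-1.4, -1.3)

The orange pentagon was at (8.3, 18.2) in frame 1 and (6.9, 16.9) in frame 2.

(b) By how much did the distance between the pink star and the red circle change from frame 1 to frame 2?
-5.4

Distance in frame 1: 8.0. Distance in frame 2: 2.6.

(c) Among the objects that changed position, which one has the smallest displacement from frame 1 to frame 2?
the pink star

(moved 1.1)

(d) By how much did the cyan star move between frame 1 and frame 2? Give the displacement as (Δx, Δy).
(1.0, 2.2)

The cyan star was at (3.6, 16.1) in frame 1 and (4.6, 18.3) in frame 2.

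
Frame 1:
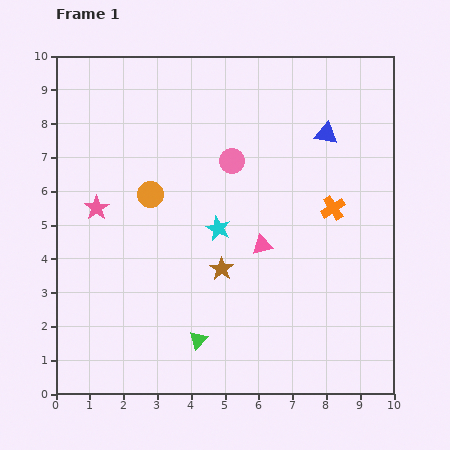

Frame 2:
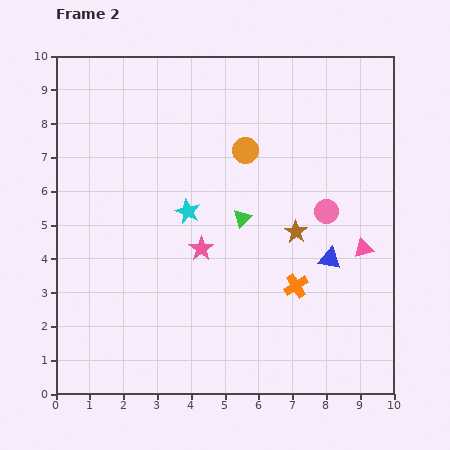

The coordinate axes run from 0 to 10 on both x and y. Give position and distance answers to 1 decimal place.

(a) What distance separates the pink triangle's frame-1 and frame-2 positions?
3.0

The pink triangle moved from (6.1, 4.4) to (9.1, 4.3), a distance of √(3.0² + 0.1²) ≈ 3.0.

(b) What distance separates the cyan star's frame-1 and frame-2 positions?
1.0

The cyan star moved from (4.8, 4.9) to (3.9, 5.4), a distance of √(0.9² + 0.5²) ≈ 1.0.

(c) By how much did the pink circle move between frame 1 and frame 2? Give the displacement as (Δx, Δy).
(2.8, -1.5)

The pink circle was at (5.2, 6.9) in frame 1 and (8.0, 5.4) in frame 2.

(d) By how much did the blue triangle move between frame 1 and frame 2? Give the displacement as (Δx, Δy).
(0.1, -3.7)

The blue triangle was at (8.0, 7.7) in frame 1 and (8.1, 4.0) in frame 2.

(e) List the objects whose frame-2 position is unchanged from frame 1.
none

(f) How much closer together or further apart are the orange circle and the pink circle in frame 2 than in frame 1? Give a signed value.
+0.4

Distance in frame 1: 2.6. Distance in frame 2: 3.0.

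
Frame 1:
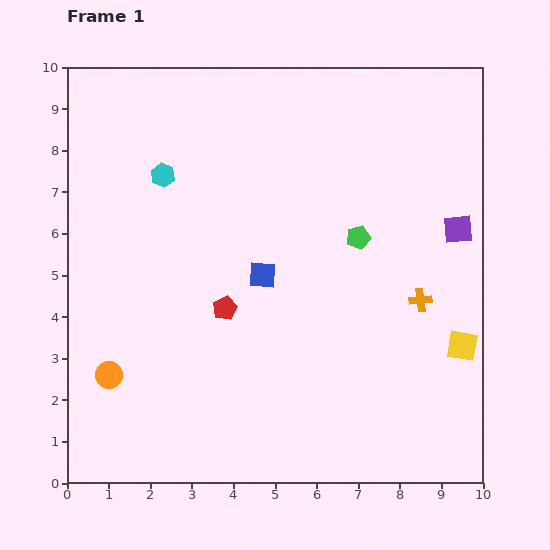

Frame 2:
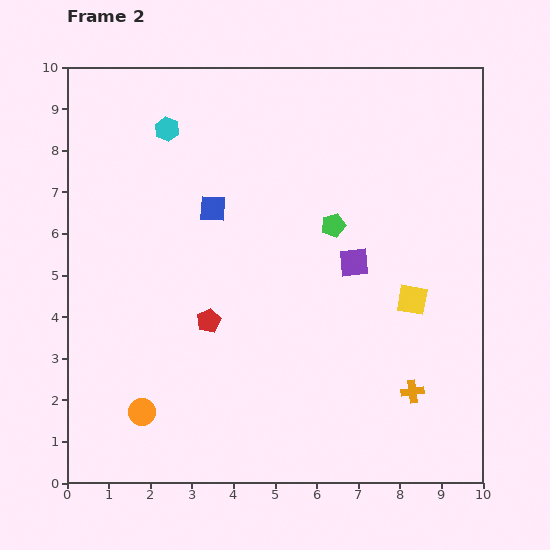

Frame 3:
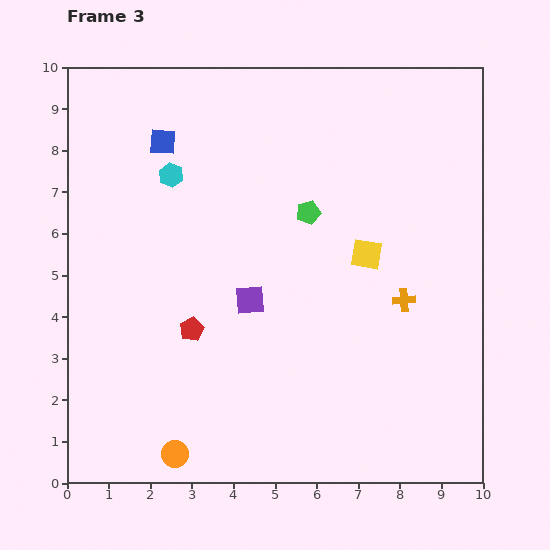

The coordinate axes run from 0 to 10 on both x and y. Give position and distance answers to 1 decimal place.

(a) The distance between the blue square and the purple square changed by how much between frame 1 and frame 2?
-1.2

Distance in frame 1: 4.8. Distance in frame 2: 3.6.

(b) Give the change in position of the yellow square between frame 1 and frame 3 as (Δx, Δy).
(-2.3, 2.2)

The yellow square was at (9.5, 3.3) in frame 1 and (7.2, 5.5) in frame 3.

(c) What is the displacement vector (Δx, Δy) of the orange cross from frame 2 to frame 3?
(-0.2, 2.2)

The orange cross was at (8.3, 2.2) in frame 2 and (8.1, 4.4) in frame 3.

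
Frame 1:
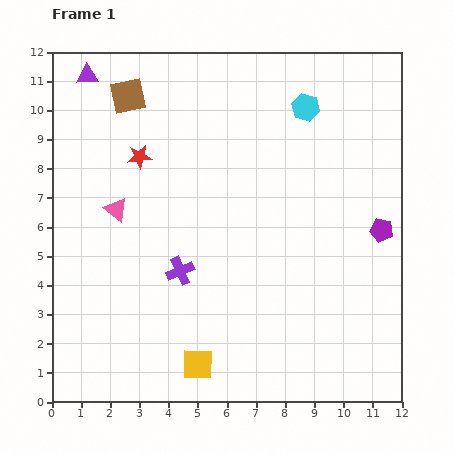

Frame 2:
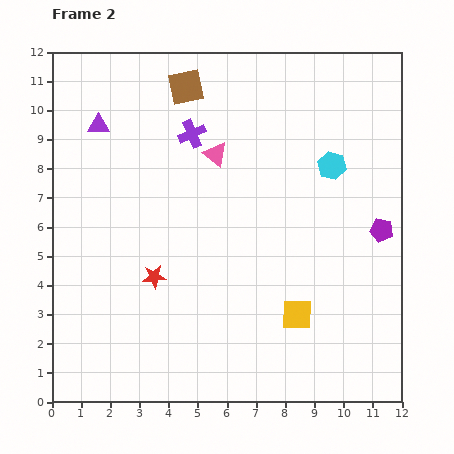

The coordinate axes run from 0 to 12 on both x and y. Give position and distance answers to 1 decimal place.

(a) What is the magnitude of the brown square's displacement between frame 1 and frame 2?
2.0

The brown square moved from (2.6, 10.5) to (4.6, 10.8), a distance of √(2.0² + 0.3²) ≈ 2.0.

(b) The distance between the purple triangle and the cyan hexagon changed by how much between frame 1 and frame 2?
+0.5

Distance in frame 1: 7.6. Distance in frame 2: 8.1.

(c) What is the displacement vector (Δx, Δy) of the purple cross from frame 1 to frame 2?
(0.4, 4.7)

The purple cross was at (4.4, 4.5) in frame 1 and (4.8, 9.2) in frame 2.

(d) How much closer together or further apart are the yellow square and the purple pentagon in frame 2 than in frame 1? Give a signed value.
-3.7

Distance in frame 1: 7.8. Distance in frame 2: 4.1.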